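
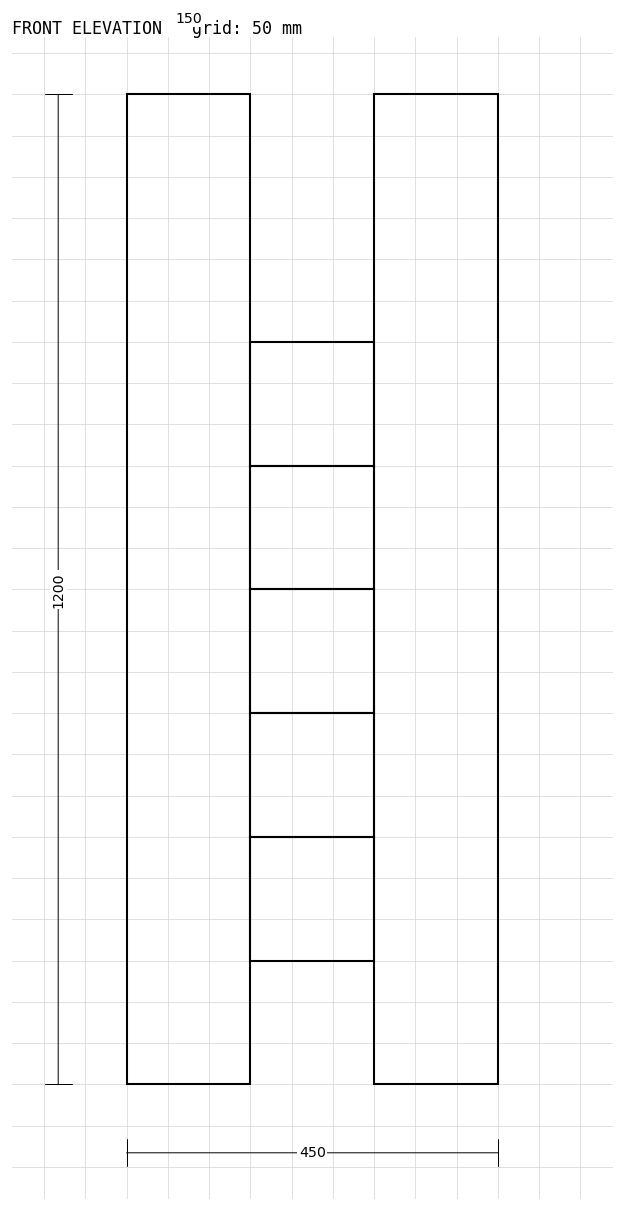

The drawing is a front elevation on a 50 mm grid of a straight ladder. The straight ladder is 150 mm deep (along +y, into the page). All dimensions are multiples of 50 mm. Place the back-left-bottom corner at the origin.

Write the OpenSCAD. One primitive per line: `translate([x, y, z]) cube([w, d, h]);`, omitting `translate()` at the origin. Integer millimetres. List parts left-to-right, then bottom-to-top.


cube([150, 150, 1200]);
translate([150, 0, 150]) cube([150, 150, 150]);
translate([150, 0, 300]) cube([150, 150, 150]);
translate([150, 0, 450]) cube([150, 150, 150]);
translate([150, 0, 600]) cube([150, 150, 150]);
translate([150, 0, 750]) cube([150, 150, 150]);
translate([300, 0, 0]) cube([150, 150, 1200]);


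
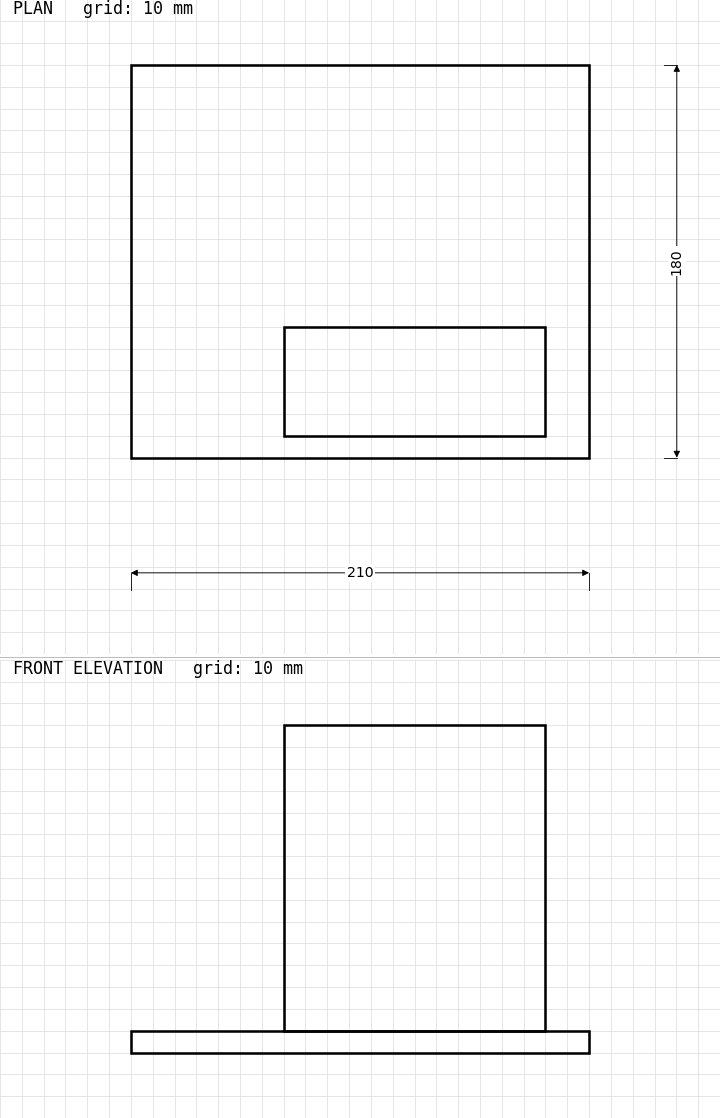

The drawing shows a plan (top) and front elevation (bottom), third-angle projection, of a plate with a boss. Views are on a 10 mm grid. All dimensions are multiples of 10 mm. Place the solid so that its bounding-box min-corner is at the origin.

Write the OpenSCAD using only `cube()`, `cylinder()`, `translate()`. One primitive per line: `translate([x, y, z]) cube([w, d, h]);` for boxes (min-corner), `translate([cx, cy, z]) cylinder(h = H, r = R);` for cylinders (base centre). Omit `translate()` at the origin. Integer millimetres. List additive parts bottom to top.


cube([210, 180, 10]);
translate([70, 10, 10]) cube([120, 50, 140]);


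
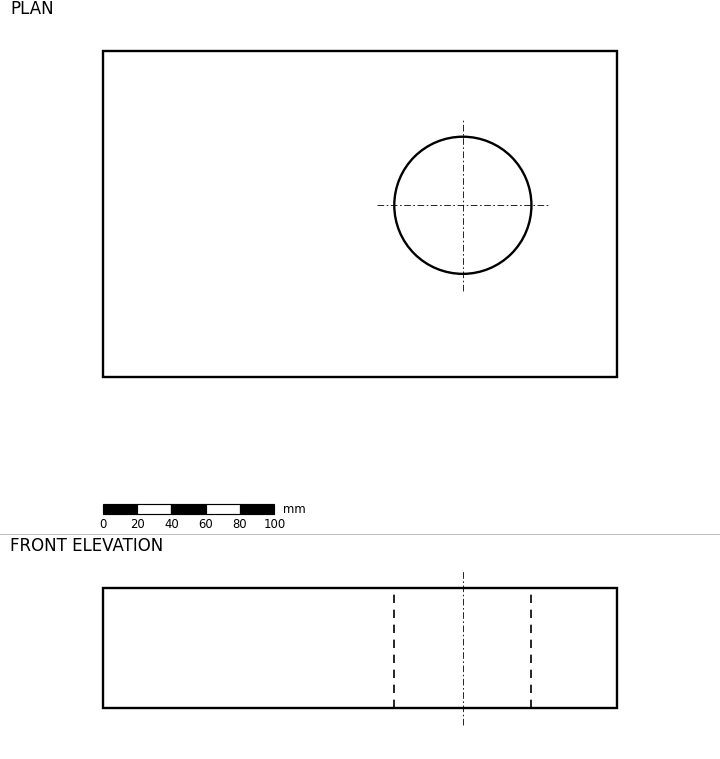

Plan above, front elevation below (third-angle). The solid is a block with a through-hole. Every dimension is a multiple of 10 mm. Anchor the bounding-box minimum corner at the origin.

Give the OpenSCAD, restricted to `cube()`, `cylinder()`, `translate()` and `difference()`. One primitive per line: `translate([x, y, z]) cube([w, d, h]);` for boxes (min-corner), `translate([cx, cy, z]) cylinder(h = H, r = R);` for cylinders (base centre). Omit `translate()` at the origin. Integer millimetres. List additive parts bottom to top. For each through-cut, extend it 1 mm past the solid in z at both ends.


difference() {
  cube([300, 190, 70]);
  translate([210, 100, -1]) cylinder(h = 72, r = 40);
}


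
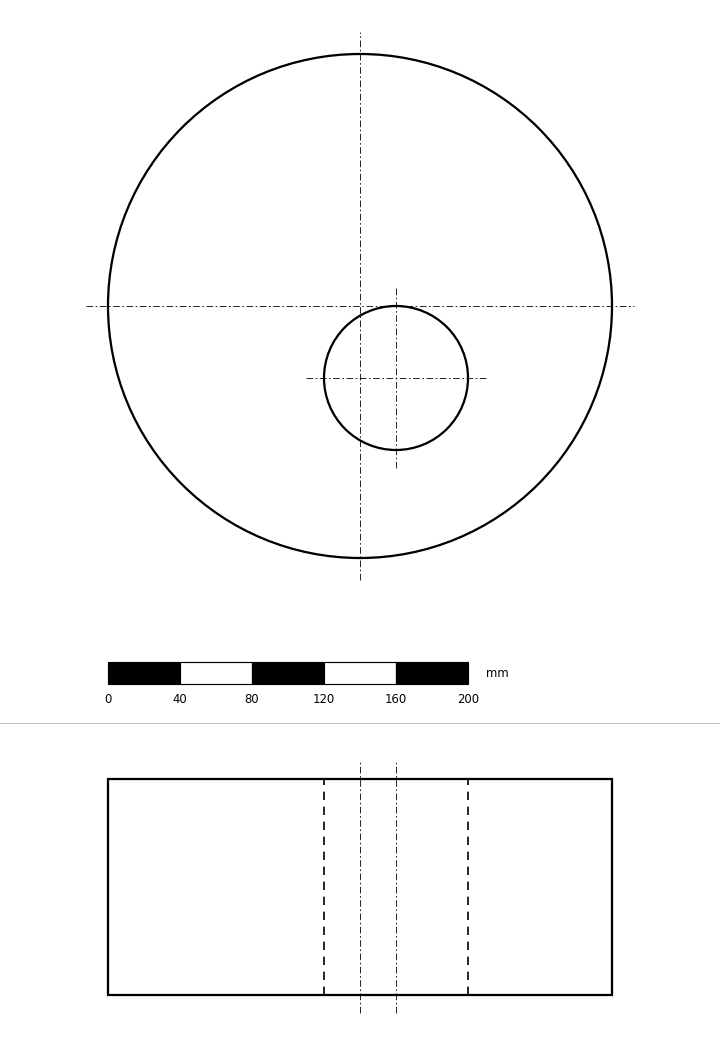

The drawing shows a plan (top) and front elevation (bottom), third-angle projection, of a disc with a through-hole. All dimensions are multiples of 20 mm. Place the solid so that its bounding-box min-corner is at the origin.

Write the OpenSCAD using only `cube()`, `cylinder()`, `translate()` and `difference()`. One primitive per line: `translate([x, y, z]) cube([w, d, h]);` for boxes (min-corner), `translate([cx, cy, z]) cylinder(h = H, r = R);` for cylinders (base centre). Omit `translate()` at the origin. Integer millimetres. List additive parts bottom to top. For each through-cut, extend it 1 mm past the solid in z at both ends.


difference() {
  translate([140, 140, 0]) cylinder(h = 120, r = 140);
  translate([160, 100, -1]) cylinder(h = 122, r = 40);
}


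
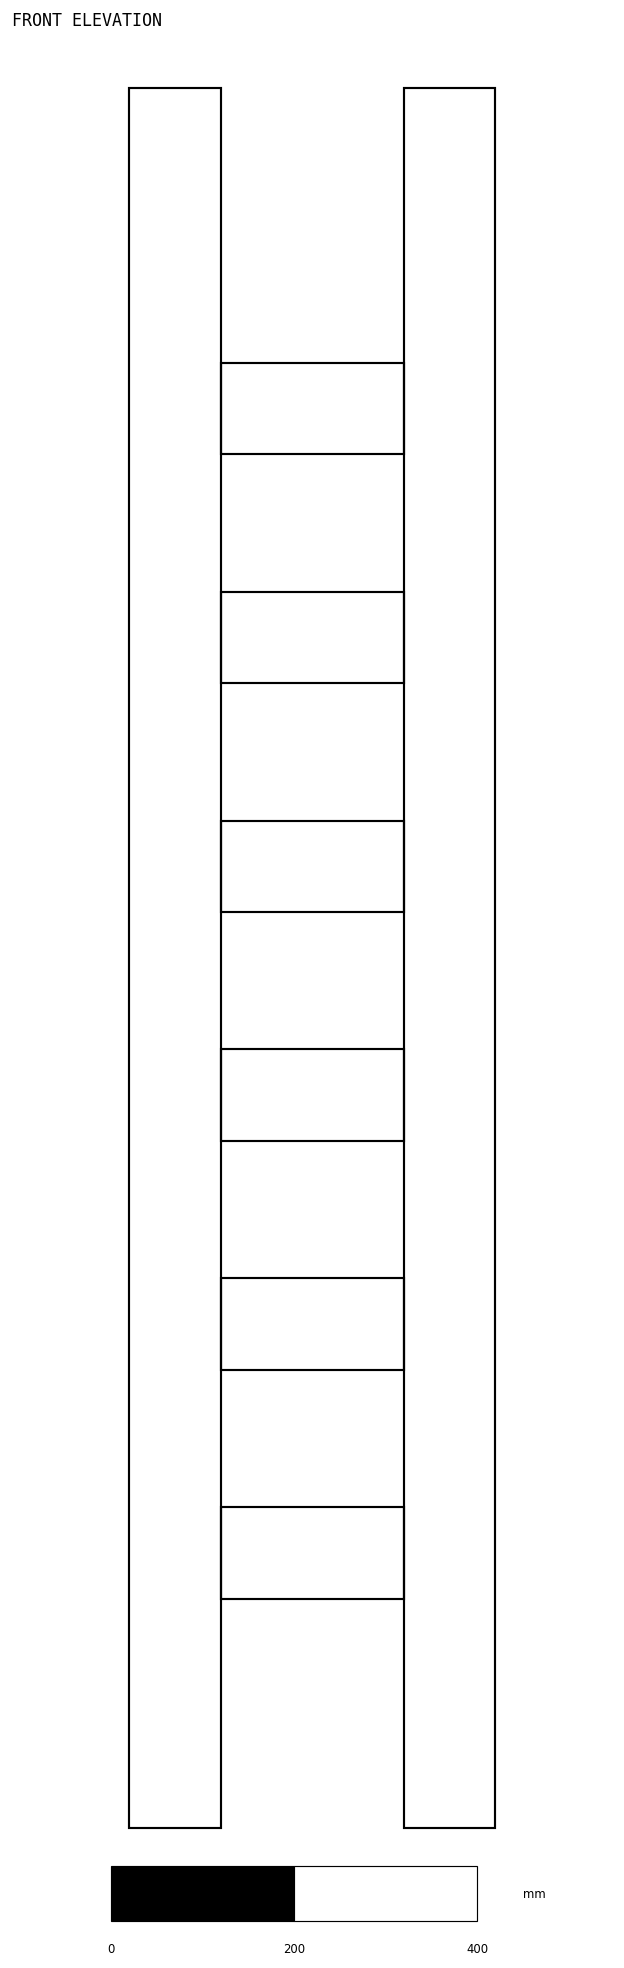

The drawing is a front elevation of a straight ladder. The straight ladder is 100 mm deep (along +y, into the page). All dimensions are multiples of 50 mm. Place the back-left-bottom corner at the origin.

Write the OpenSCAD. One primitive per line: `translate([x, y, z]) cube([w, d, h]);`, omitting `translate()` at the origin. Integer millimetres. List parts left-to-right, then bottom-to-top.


cube([100, 100, 1900]);
translate([100, 0, 250]) cube([200, 100, 100]);
translate([100, 0, 500]) cube([200, 100, 100]);
translate([100, 0, 750]) cube([200, 100, 100]);
translate([100, 0, 1000]) cube([200, 100, 100]);
translate([100, 0, 1250]) cube([200, 100, 100]);
translate([100, 0, 1500]) cube([200, 100, 100]);
translate([300, 0, 0]) cube([100, 100, 1900]);


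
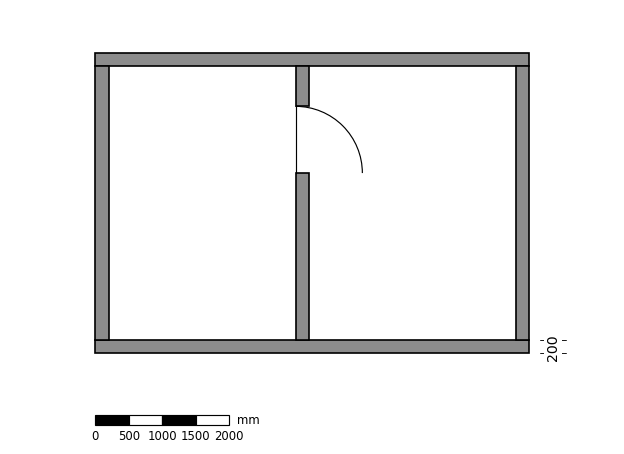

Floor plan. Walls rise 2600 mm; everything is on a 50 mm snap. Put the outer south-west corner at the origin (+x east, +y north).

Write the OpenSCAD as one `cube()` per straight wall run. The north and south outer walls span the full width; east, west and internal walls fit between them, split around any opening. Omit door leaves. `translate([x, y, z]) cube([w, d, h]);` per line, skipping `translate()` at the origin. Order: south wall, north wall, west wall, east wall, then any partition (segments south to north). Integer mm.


cube([6500, 200, 2600]);
translate([0, 4300, 0]) cube([6500, 200, 2600]);
translate([0, 200, 0]) cube([200, 4100, 2600]);
translate([6300, 200, 0]) cube([200, 4100, 2600]);
translate([3000, 200, 0]) cube([200, 2500, 2600]);
translate([3000, 3700, 0]) cube([200, 600, 2600]);


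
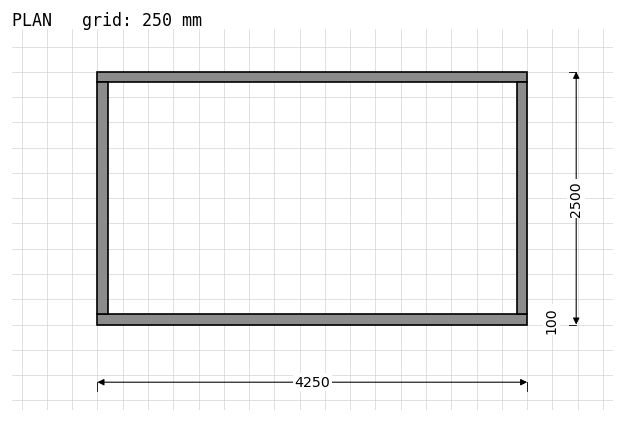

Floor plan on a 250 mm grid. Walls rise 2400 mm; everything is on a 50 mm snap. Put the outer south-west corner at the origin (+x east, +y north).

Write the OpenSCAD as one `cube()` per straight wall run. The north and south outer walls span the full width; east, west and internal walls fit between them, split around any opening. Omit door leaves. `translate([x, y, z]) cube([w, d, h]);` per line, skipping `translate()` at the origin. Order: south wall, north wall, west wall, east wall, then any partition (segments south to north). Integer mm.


cube([4250, 100, 2400]);
translate([0, 2400, 0]) cube([4250, 100, 2400]);
translate([0, 100, 0]) cube([100, 2300, 2400]);
translate([4150, 100, 0]) cube([100, 2300, 2400]);


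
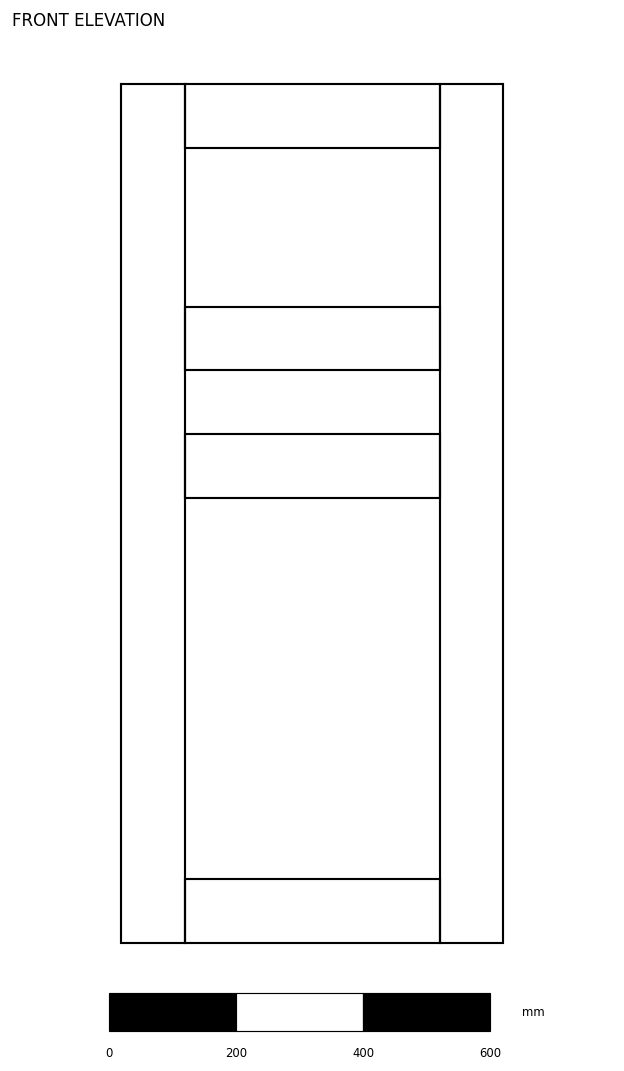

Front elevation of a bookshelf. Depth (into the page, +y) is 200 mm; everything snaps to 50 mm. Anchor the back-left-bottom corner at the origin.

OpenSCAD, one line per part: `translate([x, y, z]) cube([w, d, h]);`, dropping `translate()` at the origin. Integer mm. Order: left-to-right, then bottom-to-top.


cube([100, 200, 1350]);
translate([100, 0, 0]) cube([400, 200, 100]);
translate([100, 0, 700]) cube([400, 200, 100]);
translate([100, 0, 900]) cube([400, 200, 100]);
translate([100, 0, 1250]) cube([400, 200, 100]);
translate([500, 0, 0]) cube([100, 200, 1350]);


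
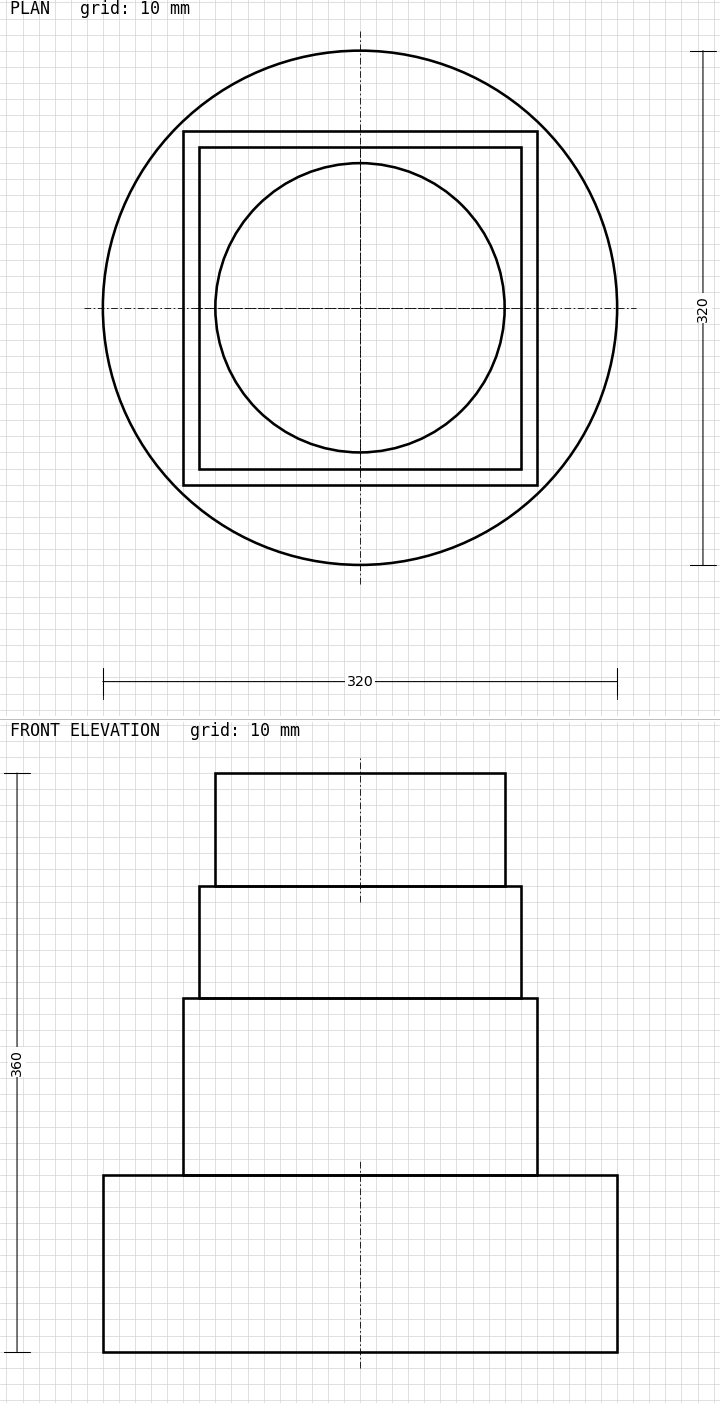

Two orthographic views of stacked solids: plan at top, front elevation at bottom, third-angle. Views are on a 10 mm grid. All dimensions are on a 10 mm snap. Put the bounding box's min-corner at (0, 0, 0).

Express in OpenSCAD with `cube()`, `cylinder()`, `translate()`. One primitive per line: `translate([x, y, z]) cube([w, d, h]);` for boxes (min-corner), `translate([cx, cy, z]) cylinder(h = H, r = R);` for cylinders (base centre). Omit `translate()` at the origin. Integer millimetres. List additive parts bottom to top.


translate([160, 160, 0]) cylinder(h = 110, r = 160);
translate([50, 50, 110]) cube([220, 220, 110]);
translate([60, 60, 220]) cube([200, 200, 70]);
translate([160, 160, 290]) cylinder(h = 70, r = 90);


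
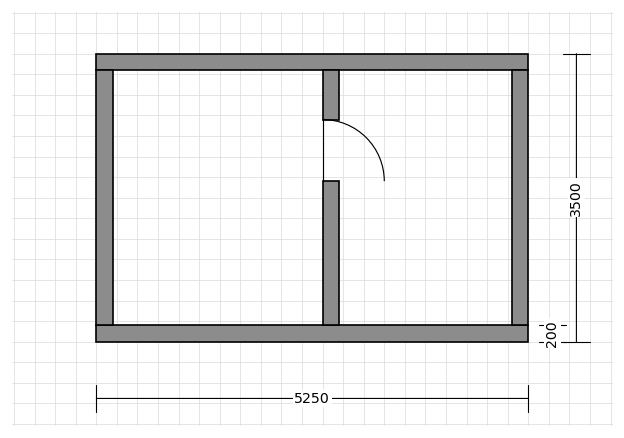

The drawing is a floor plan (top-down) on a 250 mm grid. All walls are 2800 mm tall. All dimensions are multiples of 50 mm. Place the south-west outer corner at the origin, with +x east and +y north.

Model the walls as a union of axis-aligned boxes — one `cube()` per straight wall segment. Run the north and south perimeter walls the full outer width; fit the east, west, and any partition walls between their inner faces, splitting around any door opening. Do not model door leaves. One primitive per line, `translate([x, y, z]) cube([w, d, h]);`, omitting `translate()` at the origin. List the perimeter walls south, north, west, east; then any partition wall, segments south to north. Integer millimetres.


cube([5250, 200, 2800]);
translate([0, 3300, 0]) cube([5250, 200, 2800]);
translate([0, 200, 0]) cube([200, 3100, 2800]);
translate([5050, 200, 0]) cube([200, 3100, 2800]);
translate([2750, 200, 0]) cube([200, 1750, 2800]);
translate([2750, 2700, 0]) cube([200, 600, 2800]);


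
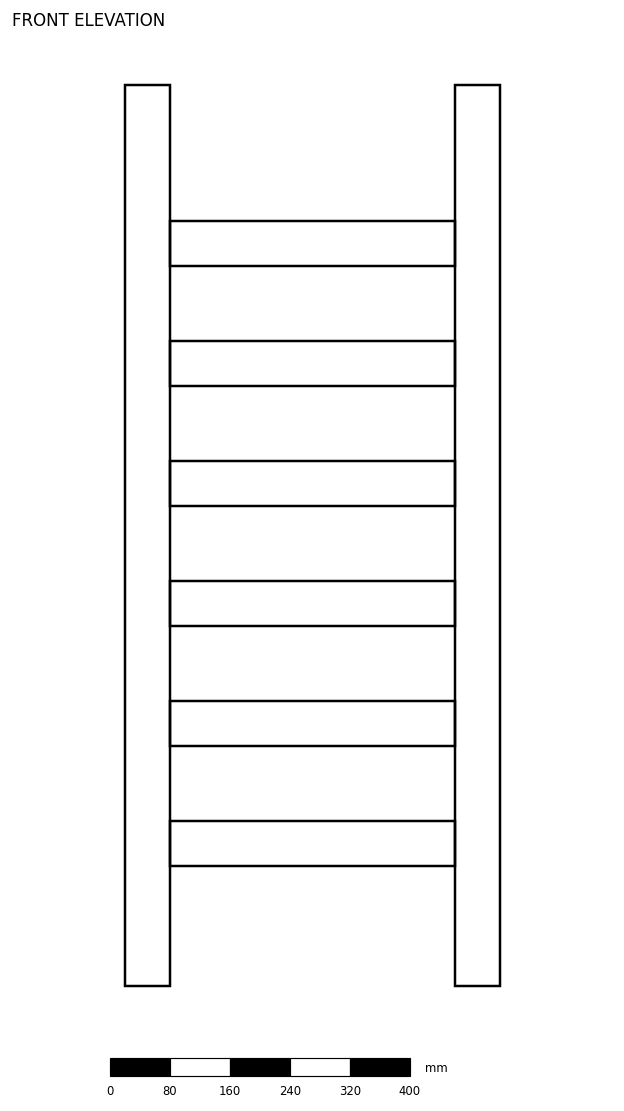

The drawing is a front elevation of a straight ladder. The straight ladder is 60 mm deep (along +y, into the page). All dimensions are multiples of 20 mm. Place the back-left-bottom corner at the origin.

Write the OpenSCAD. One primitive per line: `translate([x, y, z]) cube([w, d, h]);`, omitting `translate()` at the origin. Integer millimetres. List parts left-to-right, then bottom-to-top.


cube([60, 60, 1200]);
translate([60, 0, 160]) cube([380, 60, 60]);
translate([60, 0, 320]) cube([380, 60, 60]);
translate([60, 0, 480]) cube([380, 60, 60]);
translate([60, 0, 640]) cube([380, 60, 60]);
translate([60, 0, 800]) cube([380, 60, 60]);
translate([60, 0, 960]) cube([380, 60, 60]);
translate([440, 0, 0]) cube([60, 60, 1200]);


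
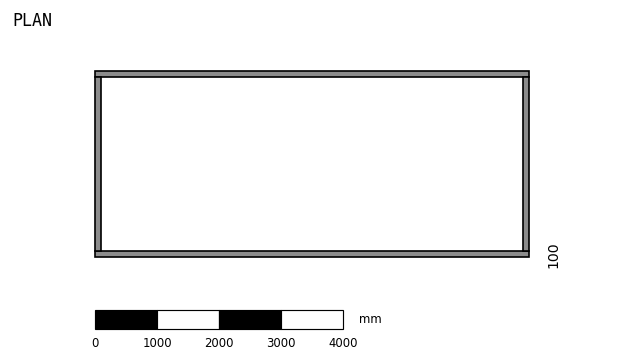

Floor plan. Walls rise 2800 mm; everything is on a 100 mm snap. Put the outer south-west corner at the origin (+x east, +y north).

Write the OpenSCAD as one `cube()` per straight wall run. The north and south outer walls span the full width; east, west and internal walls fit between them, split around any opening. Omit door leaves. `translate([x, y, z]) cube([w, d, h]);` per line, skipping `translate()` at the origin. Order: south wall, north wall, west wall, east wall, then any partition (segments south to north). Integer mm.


cube([7000, 100, 2800]);
translate([0, 2900, 0]) cube([7000, 100, 2800]);
translate([0, 100, 0]) cube([100, 2800, 2800]);
translate([6900, 100, 0]) cube([100, 2800, 2800]);


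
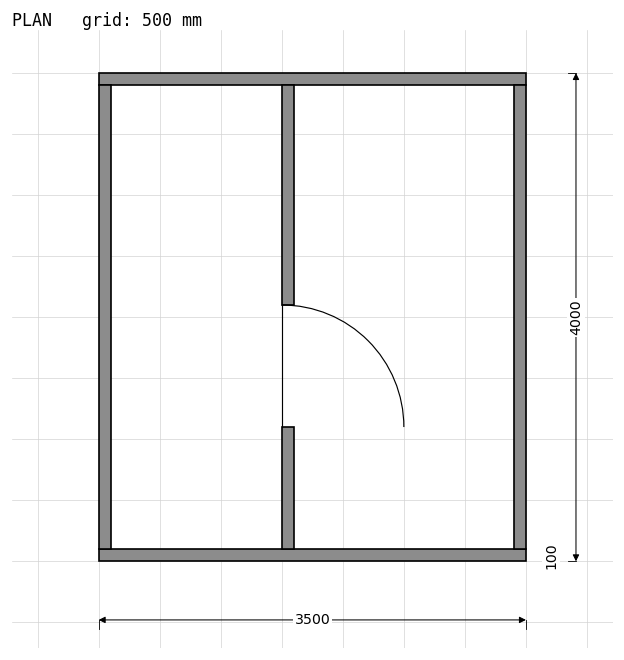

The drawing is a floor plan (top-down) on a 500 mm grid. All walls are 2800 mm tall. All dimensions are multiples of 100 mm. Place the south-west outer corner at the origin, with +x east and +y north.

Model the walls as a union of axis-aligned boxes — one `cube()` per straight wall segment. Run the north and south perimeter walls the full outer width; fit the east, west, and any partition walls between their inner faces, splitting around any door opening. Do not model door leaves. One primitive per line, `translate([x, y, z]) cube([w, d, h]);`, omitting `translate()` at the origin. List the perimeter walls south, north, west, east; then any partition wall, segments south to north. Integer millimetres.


cube([3500, 100, 2800]);
translate([0, 3900, 0]) cube([3500, 100, 2800]);
translate([0, 100, 0]) cube([100, 3800, 2800]);
translate([3400, 100, 0]) cube([100, 3800, 2800]);
translate([1500, 100, 0]) cube([100, 1000, 2800]);
translate([1500, 2100, 0]) cube([100, 1800, 2800]);


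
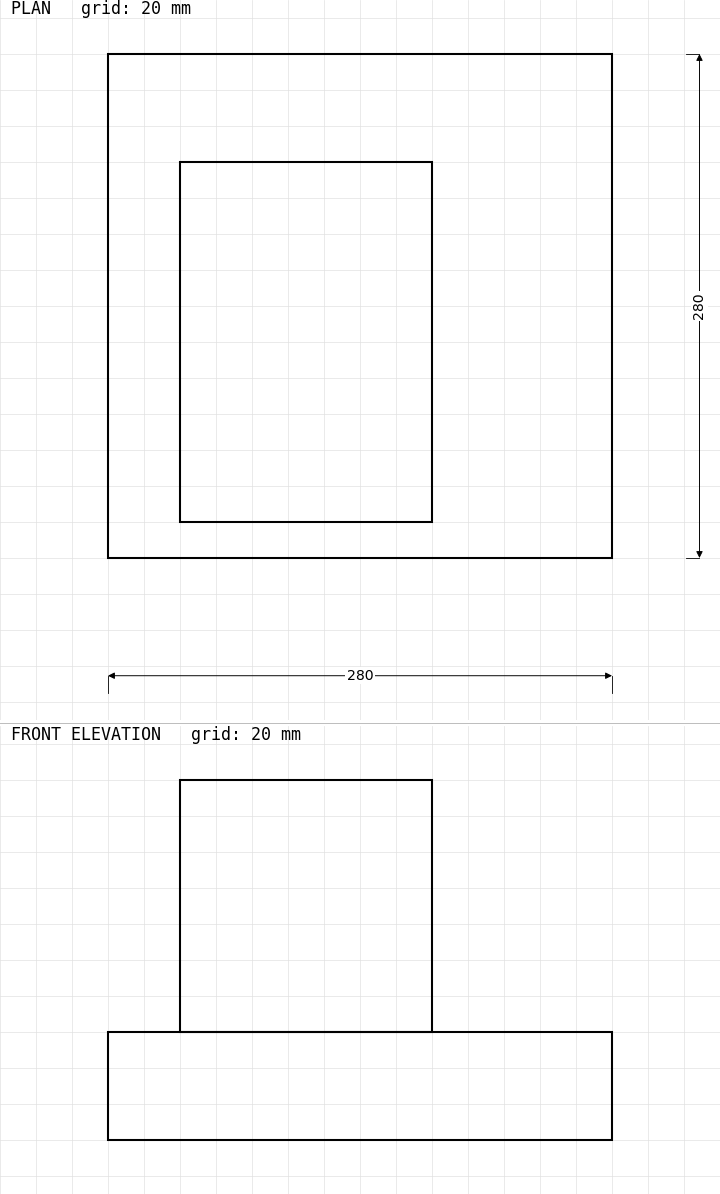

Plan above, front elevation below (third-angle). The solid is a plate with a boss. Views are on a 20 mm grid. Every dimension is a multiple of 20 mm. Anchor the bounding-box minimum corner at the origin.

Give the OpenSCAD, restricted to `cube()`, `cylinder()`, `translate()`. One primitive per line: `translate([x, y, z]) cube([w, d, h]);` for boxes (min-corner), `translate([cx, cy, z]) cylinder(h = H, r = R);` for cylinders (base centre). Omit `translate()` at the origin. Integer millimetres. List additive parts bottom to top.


cube([280, 280, 60]);
translate([40, 20, 60]) cube([140, 200, 140]);


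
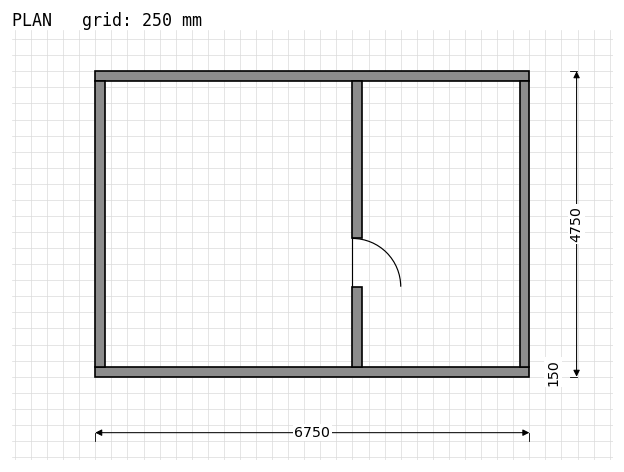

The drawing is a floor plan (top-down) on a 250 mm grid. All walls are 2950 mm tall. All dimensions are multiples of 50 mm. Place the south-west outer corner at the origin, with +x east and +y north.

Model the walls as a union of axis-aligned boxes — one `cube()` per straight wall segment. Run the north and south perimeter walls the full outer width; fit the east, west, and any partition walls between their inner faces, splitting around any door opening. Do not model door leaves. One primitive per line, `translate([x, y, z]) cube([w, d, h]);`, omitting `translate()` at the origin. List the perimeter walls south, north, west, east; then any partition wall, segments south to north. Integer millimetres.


cube([6750, 150, 2950]);
translate([0, 4600, 0]) cube([6750, 150, 2950]);
translate([0, 150, 0]) cube([150, 4450, 2950]);
translate([6600, 150, 0]) cube([150, 4450, 2950]);
translate([4000, 150, 0]) cube([150, 1250, 2950]);
translate([4000, 2150, 0]) cube([150, 2450, 2950]);


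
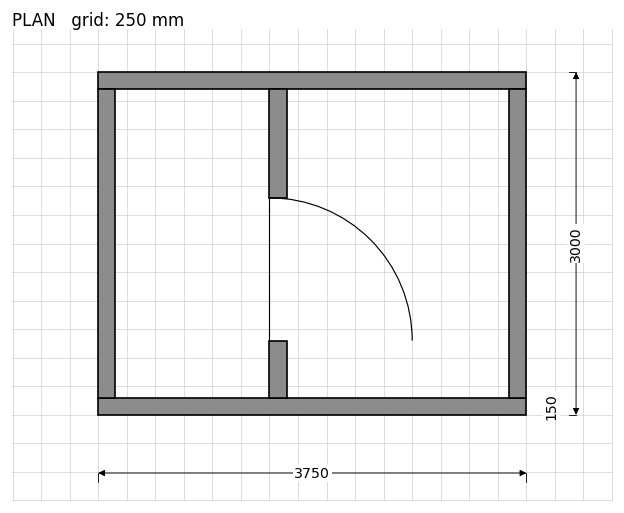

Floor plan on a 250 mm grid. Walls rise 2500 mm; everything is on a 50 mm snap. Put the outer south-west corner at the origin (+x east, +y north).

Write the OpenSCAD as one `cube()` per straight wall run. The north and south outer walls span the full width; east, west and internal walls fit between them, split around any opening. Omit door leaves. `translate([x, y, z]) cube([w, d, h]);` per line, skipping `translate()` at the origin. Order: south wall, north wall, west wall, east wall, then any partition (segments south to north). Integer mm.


cube([3750, 150, 2500]);
translate([0, 2850, 0]) cube([3750, 150, 2500]);
translate([0, 150, 0]) cube([150, 2700, 2500]);
translate([3600, 150, 0]) cube([150, 2700, 2500]);
translate([1500, 150, 0]) cube([150, 500, 2500]);
translate([1500, 1900, 0]) cube([150, 950, 2500]);


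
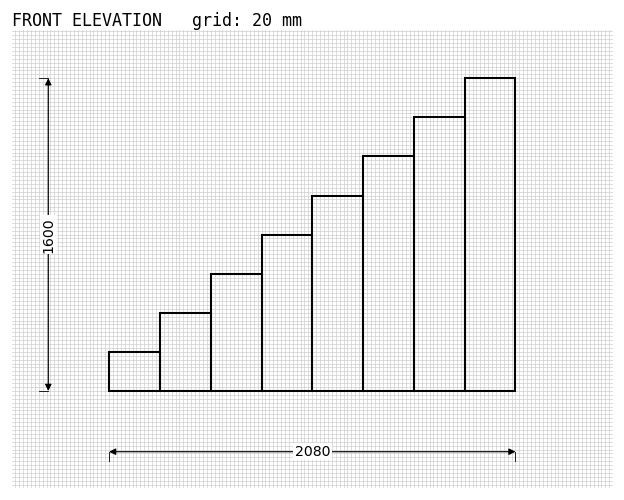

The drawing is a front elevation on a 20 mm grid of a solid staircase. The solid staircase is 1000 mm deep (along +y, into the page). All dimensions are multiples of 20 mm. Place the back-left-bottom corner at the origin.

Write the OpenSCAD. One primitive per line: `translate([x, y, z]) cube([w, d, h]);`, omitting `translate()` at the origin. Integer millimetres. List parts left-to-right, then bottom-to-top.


cube([260, 1000, 200]);
translate([260, 0, 0]) cube([260, 1000, 400]);
translate([520, 0, 0]) cube([260, 1000, 600]);
translate([780, 0, 0]) cube([260, 1000, 800]);
translate([1040, 0, 0]) cube([260, 1000, 1000]);
translate([1300, 0, 0]) cube([260, 1000, 1200]);
translate([1560, 0, 0]) cube([260, 1000, 1400]);
translate([1820, 0, 0]) cube([260, 1000, 1600]);


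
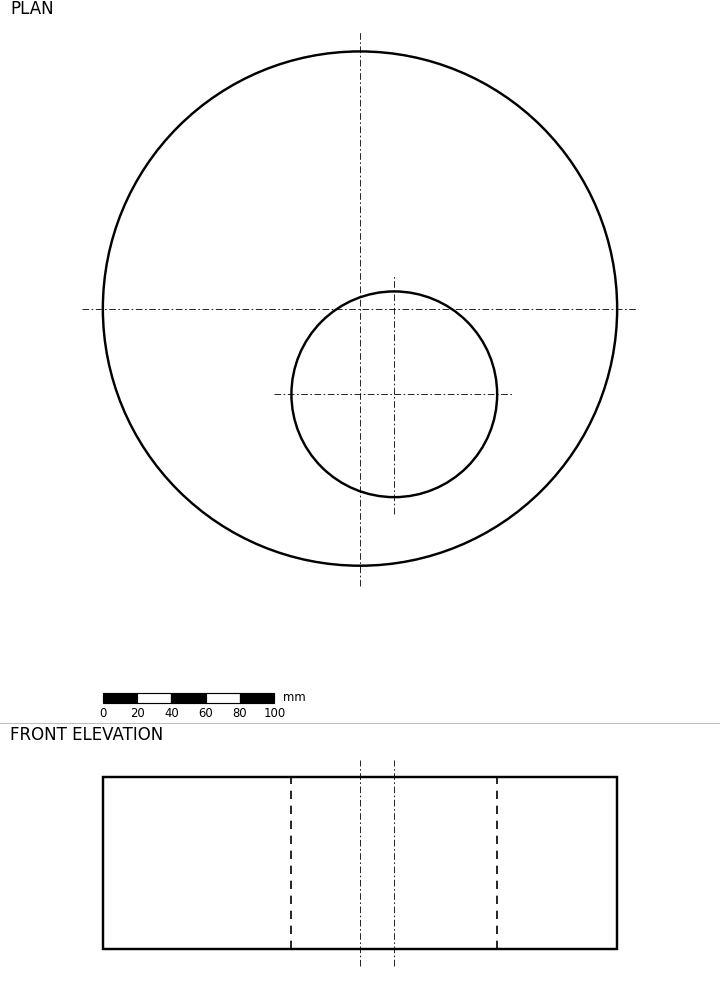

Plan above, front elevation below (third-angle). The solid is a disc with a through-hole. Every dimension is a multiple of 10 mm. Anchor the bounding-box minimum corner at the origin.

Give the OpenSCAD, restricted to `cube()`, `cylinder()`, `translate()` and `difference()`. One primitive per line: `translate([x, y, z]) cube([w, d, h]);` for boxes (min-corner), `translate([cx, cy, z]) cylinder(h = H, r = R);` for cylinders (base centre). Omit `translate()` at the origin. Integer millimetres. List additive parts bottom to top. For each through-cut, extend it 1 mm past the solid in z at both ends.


difference() {
  translate([150, 150, 0]) cylinder(h = 100, r = 150);
  translate([170, 100, -1]) cylinder(h = 102, r = 60);
}


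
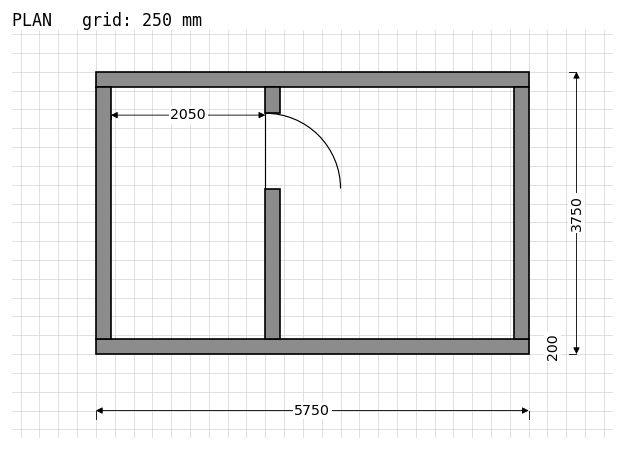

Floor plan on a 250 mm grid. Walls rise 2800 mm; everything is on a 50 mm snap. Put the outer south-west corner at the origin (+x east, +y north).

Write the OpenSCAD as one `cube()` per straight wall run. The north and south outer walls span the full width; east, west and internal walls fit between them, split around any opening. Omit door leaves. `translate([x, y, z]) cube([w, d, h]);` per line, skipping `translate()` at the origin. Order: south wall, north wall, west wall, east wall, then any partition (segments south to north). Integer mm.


cube([5750, 200, 2800]);
translate([0, 3550, 0]) cube([5750, 200, 2800]);
translate([0, 200, 0]) cube([200, 3350, 2800]);
translate([5550, 200, 0]) cube([200, 3350, 2800]);
translate([2250, 200, 0]) cube([200, 2000, 2800]);
translate([2250, 3200, 0]) cube([200, 350, 2800]);


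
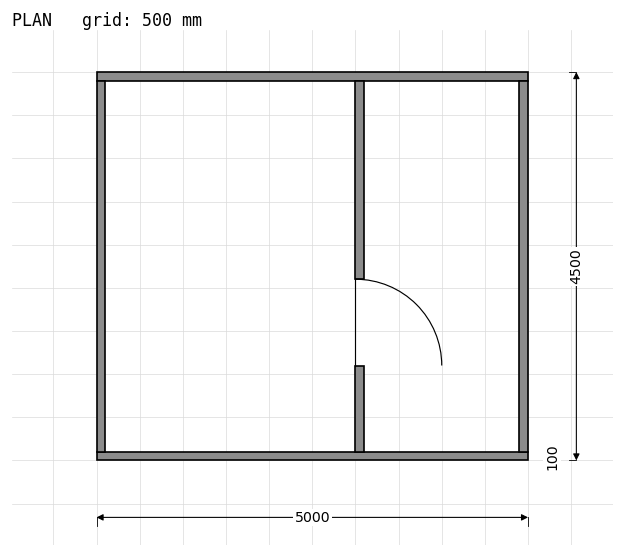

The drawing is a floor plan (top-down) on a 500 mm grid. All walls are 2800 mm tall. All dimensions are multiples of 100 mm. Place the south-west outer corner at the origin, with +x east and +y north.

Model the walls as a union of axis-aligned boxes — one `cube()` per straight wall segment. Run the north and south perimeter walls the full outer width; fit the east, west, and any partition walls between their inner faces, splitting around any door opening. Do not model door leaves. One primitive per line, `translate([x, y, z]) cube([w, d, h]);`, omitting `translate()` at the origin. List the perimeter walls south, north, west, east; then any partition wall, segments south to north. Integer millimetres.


cube([5000, 100, 2800]);
translate([0, 4400, 0]) cube([5000, 100, 2800]);
translate([0, 100, 0]) cube([100, 4300, 2800]);
translate([4900, 100, 0]) cube([100, 4300, 2800]);
translate([3000, 100, 0]) cube([100, 1000, 2800]);
translate([3000, 2100, 0]) cube([100, 2300, 2800]);


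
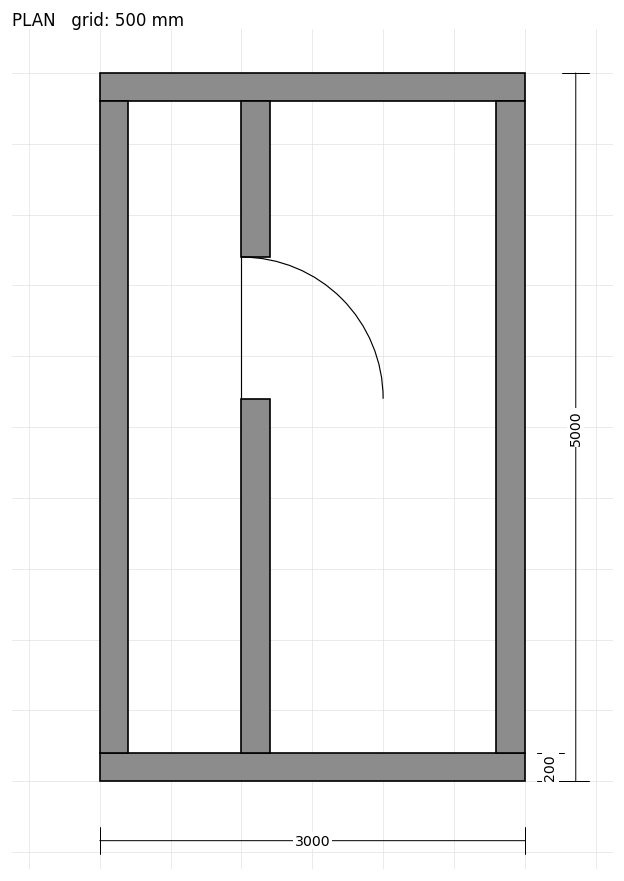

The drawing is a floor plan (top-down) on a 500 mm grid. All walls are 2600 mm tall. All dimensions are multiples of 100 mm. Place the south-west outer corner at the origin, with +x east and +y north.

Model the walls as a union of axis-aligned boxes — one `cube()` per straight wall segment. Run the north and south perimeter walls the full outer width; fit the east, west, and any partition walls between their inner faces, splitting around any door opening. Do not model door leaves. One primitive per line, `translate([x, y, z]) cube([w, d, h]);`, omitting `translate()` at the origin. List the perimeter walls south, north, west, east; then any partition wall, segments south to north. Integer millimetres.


cube([3000, 200, 2600]);
translate([0, 4800, 0]) cube([3000, 200, 2600]);
translate([0, 200, 0]) cube([200, 4600, 2600]);
translate([2800, 200, 0]) cube([200, 4600, 2600]);
translate([1000, 200, 0]) cube([200, 2500, 2600]);
translate([1000, 3700, 0]) cube([200, 1100, 2600]);


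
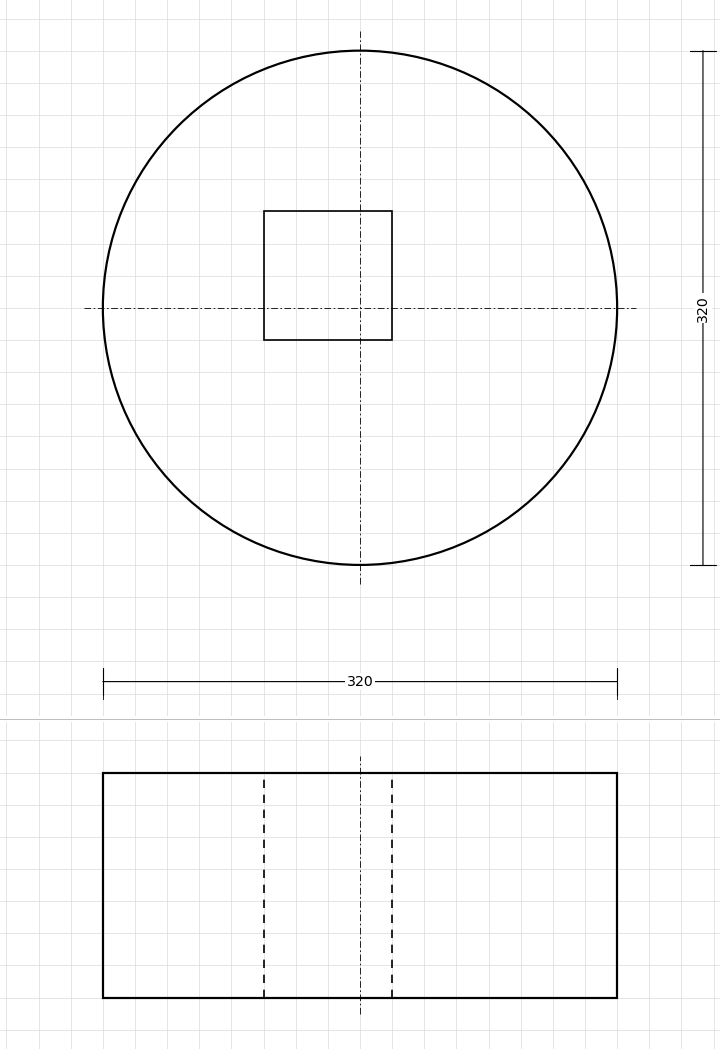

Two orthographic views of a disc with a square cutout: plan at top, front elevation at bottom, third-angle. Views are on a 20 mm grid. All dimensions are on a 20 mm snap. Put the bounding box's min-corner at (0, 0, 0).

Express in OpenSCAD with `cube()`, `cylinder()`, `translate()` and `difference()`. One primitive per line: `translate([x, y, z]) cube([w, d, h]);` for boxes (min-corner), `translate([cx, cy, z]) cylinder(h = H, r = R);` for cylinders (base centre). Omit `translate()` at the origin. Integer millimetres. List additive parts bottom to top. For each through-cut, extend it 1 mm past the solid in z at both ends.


difference() {
  translate([160, 160, 0]) cylinder(h = 140, r = 160);
  translate([100, 140, -1]) cube([80, 80, 142]);
}


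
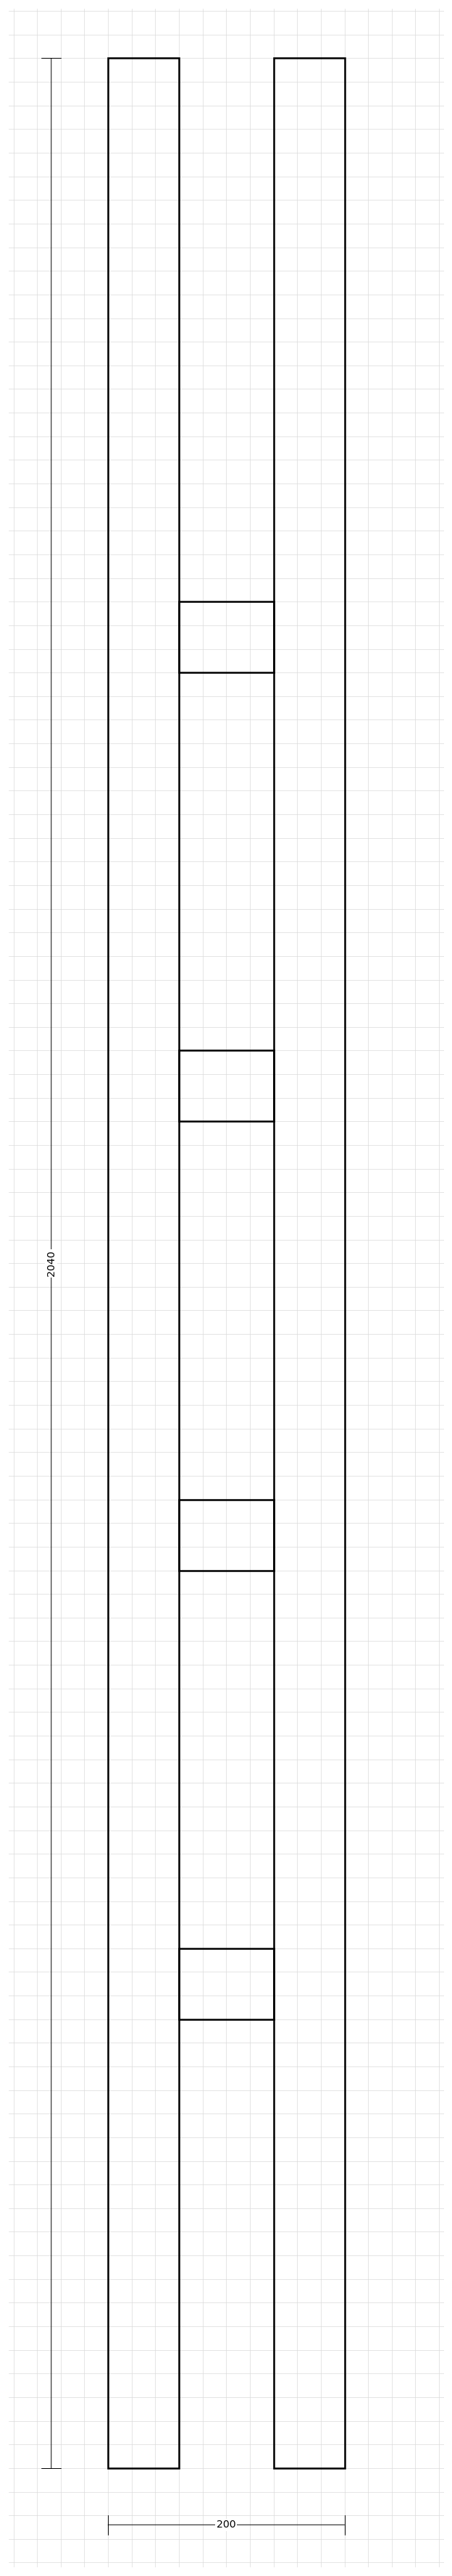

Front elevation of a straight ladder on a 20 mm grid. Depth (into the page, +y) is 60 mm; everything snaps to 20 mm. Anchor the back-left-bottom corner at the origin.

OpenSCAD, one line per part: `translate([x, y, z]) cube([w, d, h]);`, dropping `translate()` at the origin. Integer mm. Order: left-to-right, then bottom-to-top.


cube([60, 60, 2040]);
translate([60, 0, 380]) cube([80, 60, 60]);
translate([60, 0, 760]) cube([80, 60, 60]);
translate([60, 0, 1140]) cube([80, 60, 60]);
translate([60, 0, 1520]) cube([80, 60, 60]);
translate([140, 0, 0]) cube([60, 60, 2040]);


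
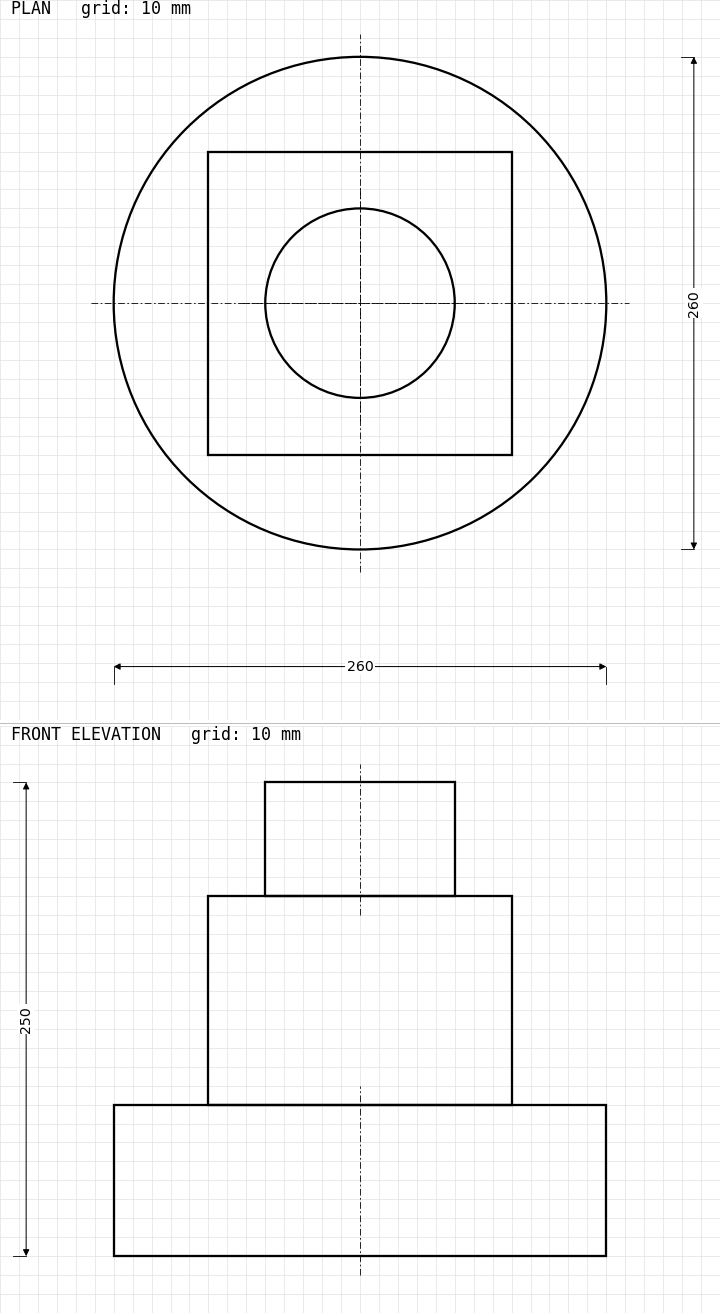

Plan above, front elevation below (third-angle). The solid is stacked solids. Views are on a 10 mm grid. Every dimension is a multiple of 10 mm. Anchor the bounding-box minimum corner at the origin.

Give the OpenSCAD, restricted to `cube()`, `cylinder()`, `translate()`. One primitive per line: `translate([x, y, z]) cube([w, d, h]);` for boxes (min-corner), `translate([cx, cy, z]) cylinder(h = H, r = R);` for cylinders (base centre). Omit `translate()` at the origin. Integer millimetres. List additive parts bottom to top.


translate([130, 130, 0]) cylinder(h = 80, r = 130);
translate([50, 50, 80]) cube([160, 160, 110]);
translate([130, 130, 190]) cylinder(h = 60, r = 50);


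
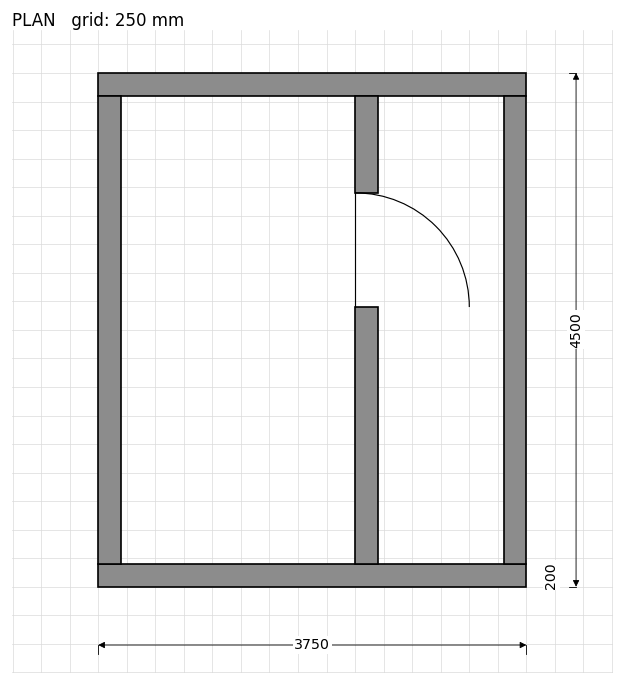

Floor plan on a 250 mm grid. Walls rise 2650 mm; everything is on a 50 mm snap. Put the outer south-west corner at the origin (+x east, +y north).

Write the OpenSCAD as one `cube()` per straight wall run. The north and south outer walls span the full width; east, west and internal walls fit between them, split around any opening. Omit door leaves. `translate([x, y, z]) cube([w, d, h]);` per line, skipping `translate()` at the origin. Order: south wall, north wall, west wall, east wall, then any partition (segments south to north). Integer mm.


cube([3750, 200, 2650]);
translate([0, 4300, 0]) cube([3750, 200, 2650]);
translate([0, 200, 0]) cube([200, 4100, 2650]);
translate([3550, 200, 0]) cube([200, 4100, 2650]);
translate([2250, 200, 0]) cube([200, 2250, 2650]);
translate([2250, 3450, 0]) cube([200, 850, 2650]);


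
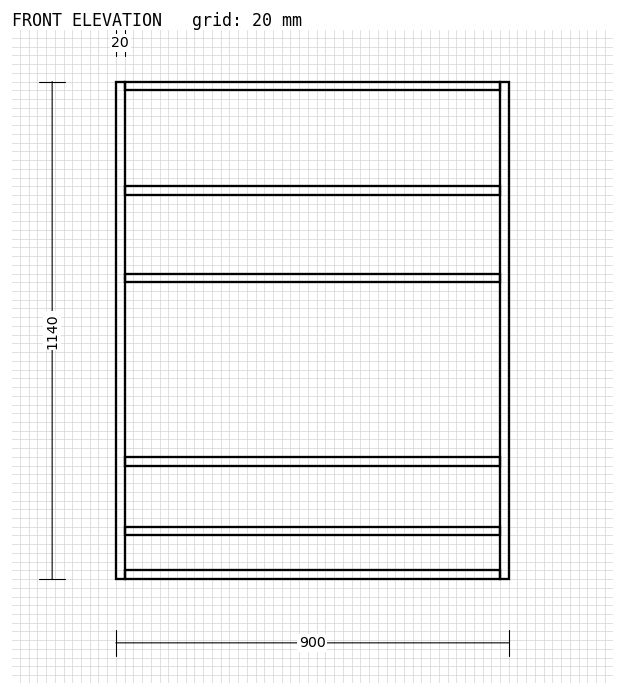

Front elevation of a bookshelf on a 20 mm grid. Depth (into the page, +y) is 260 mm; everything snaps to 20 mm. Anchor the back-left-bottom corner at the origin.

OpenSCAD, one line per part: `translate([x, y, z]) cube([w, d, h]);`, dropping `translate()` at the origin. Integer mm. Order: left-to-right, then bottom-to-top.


cube([20, 260, 1140]);
translate([20, 0, 0]) cube([860, 260, 20]);
translate([20, 0, 100]) cube([860, 260, 20]);
translate([20, 0, 260]) cube([860, 260, 20]);
translate([20, 0, 680]) cube([860, 260, 20]);
translate([20, 0, 880]) cube([860, 260, 20]);
translate([20, 0, 1120]) cube([860, 260, 20]);
translate([880, 0, 0]) cube([20, 260, 1140]);


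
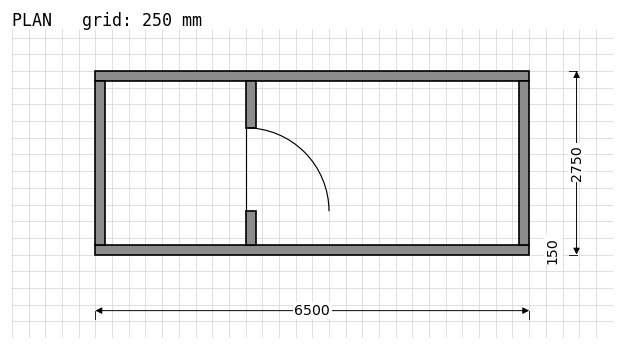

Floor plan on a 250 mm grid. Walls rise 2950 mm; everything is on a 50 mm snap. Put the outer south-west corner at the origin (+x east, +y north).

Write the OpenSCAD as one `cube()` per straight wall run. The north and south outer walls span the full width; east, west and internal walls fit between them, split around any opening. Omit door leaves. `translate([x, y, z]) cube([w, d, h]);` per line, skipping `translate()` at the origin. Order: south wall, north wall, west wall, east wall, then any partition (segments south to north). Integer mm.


cube([6500, 150, 2950]);
translate([0, 2600, 0]) cube([6500, 150, 2950]);
translate([0, 150, 0]) cube([150, 2450, 2950]);
translate([6350, 150, 0]) cube([150, 2450, 2950]);
translate([2250, 150, 0]) cube([150, 500, 2950]);
translate([2250, 1900, 0]) cube([150, 700, 2950]);


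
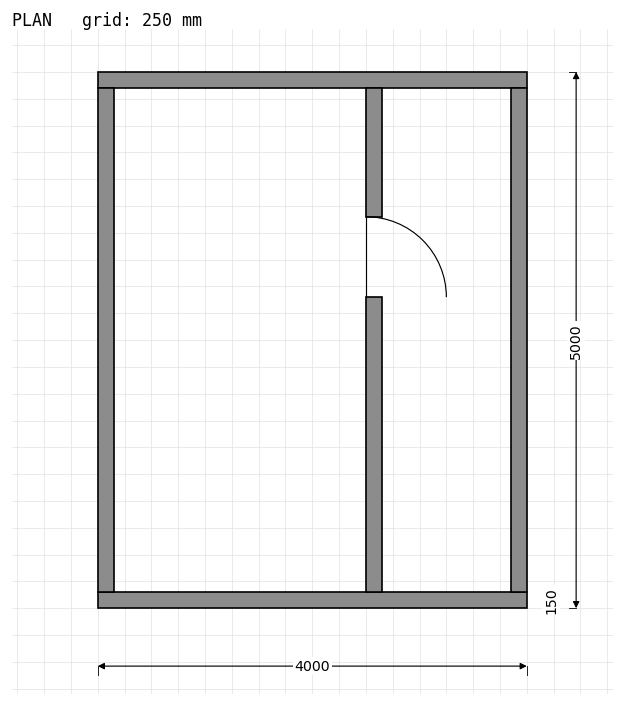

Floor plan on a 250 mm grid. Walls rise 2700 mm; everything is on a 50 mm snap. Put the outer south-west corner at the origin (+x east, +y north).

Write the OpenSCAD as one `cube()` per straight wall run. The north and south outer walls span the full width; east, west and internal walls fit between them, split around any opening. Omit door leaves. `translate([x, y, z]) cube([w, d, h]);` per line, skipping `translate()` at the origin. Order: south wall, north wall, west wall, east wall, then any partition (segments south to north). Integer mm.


cube([4000, 150, 2700]);
translate([0, 4850, 0]) cube([4000, 150, 2700]);
translate([0, 150, 0]) cube([150, 4700, 2700]);
translate([3850, 150, 0]) cube([150, 4700, 2700]);
translate([2500, 150, 0]) cube([150, 2750, 2700]);
translate([2500, 3650, 0]) cube([150, 1200, 2700]);


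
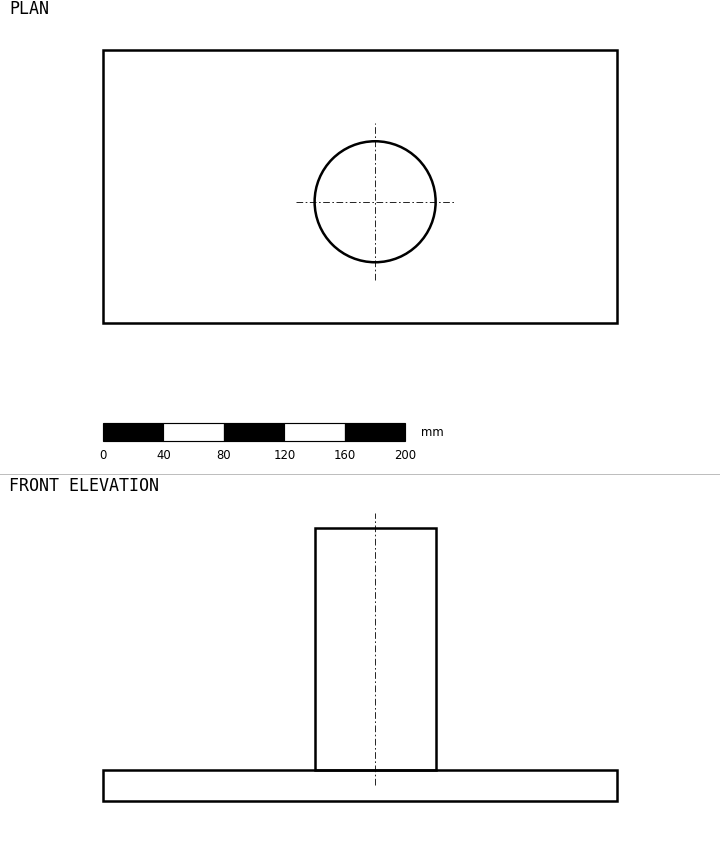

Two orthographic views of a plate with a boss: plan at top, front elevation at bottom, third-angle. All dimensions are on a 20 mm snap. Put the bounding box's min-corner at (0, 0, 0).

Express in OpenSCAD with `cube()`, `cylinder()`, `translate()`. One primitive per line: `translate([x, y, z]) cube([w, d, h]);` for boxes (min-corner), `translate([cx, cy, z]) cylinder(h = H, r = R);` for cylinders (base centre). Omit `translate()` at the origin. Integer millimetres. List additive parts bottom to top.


cube([340, 180, 20]);
translate([180, 80, 20]) cylinder(h = 160, r = 40);


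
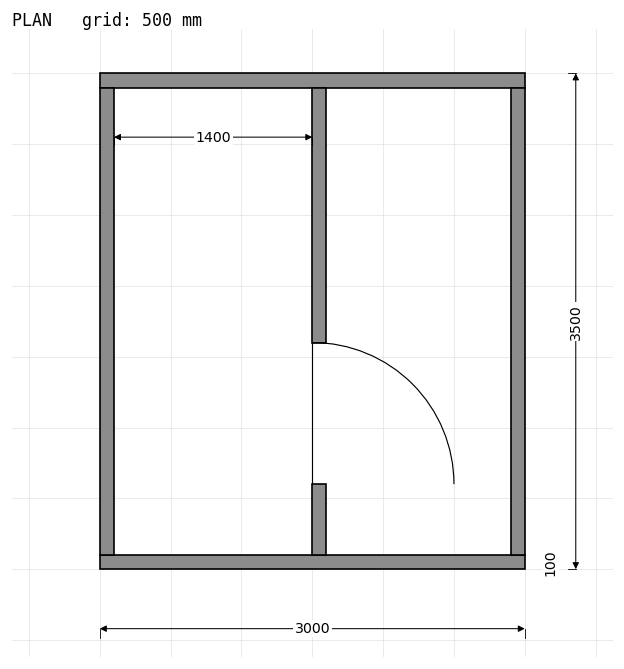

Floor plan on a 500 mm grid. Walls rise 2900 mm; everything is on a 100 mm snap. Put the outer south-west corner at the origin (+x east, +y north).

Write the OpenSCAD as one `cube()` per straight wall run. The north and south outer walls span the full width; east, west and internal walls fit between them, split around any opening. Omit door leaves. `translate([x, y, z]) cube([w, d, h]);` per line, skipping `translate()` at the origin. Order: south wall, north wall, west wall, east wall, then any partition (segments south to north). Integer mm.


cube([3000, 100, 2900]);
translate([0, 3400, 0]) cube([3000, 100, 2900]);
translate([0, 100, 0]) cube([100, 3300, 2900]);
translate([2900, 100, 0]) cube([100, 3300, 2900]);
translate([1500, 100, 0]) cube([100, 500, 2900]);
translate([1500, 1600, 0]) cube([100, 1800, 2900]);


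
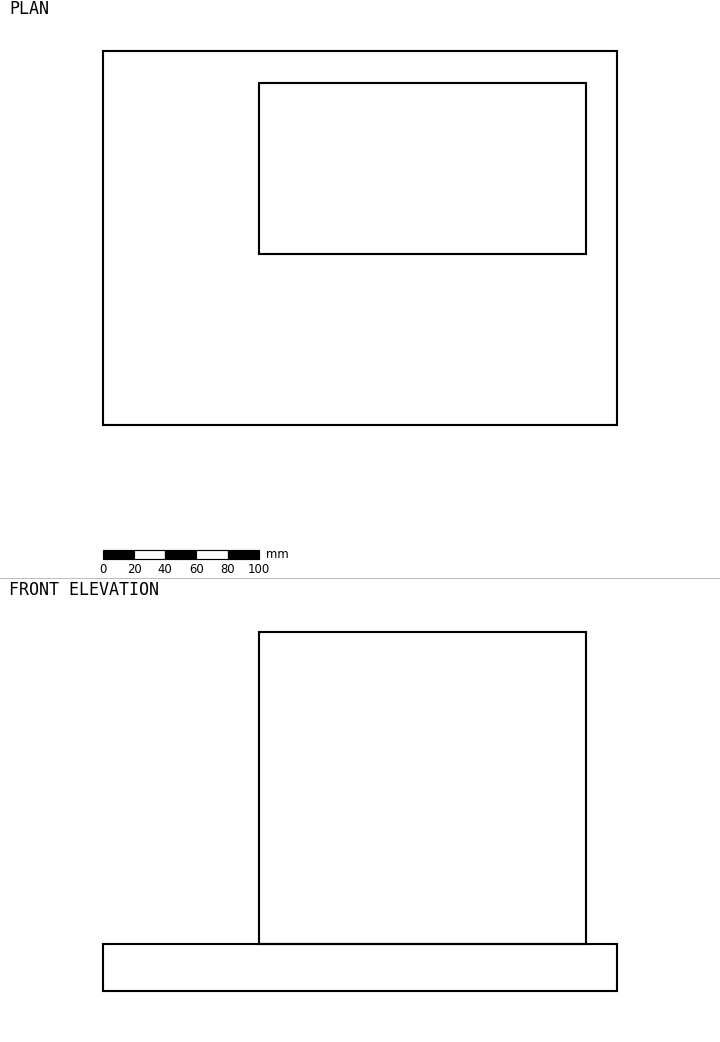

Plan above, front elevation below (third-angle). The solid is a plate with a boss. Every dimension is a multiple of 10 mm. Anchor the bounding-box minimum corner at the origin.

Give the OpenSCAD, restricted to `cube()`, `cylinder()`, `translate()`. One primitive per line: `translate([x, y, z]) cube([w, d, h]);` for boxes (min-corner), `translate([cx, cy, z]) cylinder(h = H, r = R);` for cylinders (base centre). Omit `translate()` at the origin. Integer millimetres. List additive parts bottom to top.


cube([330, 240, 30]);
translate([100, 110, 30]) cube([210, 110, 200]);


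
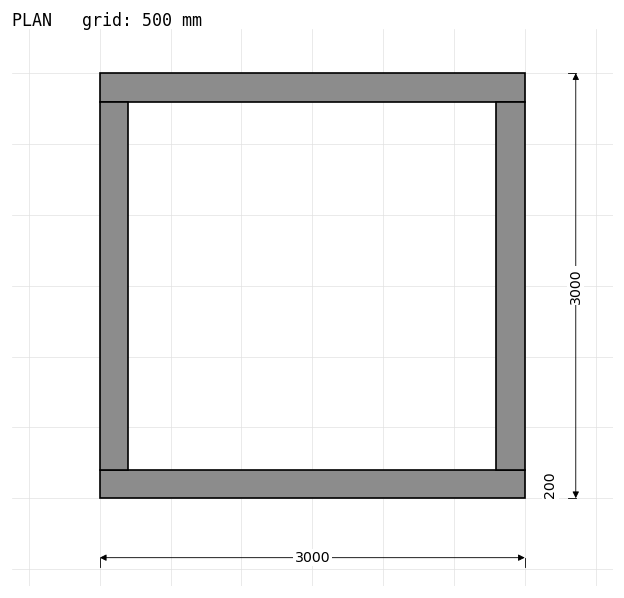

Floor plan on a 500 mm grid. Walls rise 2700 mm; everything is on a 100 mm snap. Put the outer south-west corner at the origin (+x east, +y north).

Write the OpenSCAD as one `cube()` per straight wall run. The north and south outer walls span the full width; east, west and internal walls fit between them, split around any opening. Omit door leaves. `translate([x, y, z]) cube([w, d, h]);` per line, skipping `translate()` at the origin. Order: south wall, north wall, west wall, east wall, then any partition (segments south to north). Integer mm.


cube([3000, 200, 2700]);
translate([0, 2800, 0]) cube([3000, 200, 2700]);
translate([0, 200, 0]) cube([200, 2600, 2700]);
translate([2800, 200, 0]) cube([200, 2600, 2700]);


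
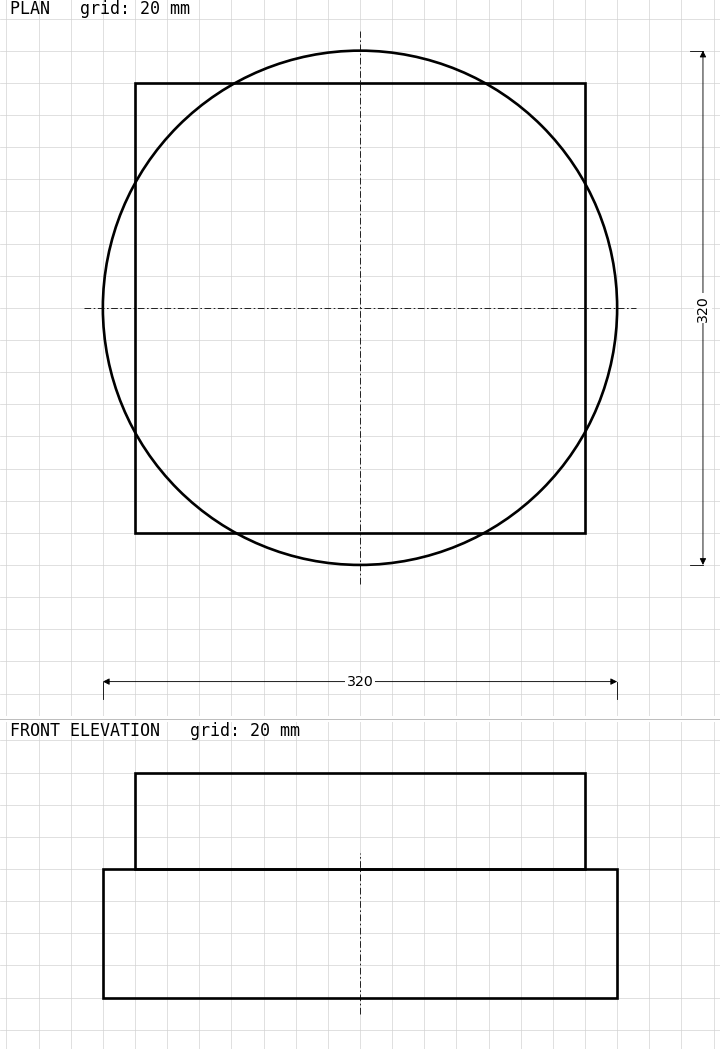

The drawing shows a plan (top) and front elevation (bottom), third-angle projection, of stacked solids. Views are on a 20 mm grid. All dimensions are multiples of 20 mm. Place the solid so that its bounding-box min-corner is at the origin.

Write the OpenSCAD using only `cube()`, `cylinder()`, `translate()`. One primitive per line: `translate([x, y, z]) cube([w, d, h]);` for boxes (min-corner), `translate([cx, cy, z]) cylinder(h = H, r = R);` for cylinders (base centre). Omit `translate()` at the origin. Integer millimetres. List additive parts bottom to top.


translate([160, 160, 0]) cylinder(h = 80, r = 160);
translate([20, 20, 80]) cube([280, 280, 60]);


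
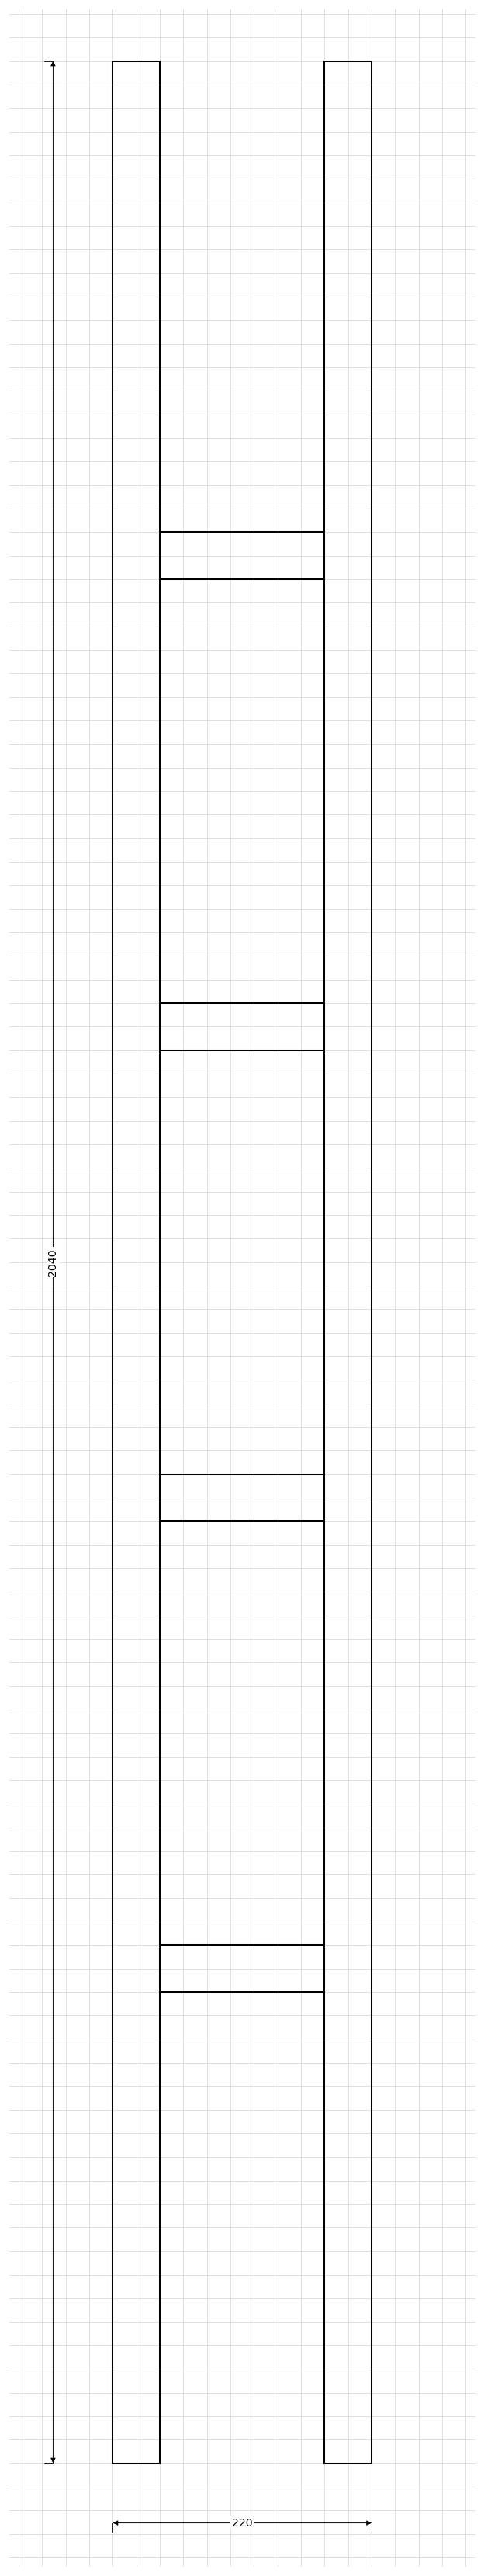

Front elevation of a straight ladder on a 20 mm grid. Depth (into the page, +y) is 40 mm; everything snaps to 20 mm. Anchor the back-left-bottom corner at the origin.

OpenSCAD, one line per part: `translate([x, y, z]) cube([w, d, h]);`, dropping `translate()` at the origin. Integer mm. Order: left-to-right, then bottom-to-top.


cube([40, 40, 2040]);
translate([40, 0, 400]) cube([140, 40, 40]);
translate([40, 0, 800]) cube([140, 40, 40]);
translate([40, 0, 1200]) cube([140, 40, 40]);
translate([40, 0, 1600]) cube([140, 40, 40]);
translate([180, 0, 0]) cube([40, 40, 2040]);


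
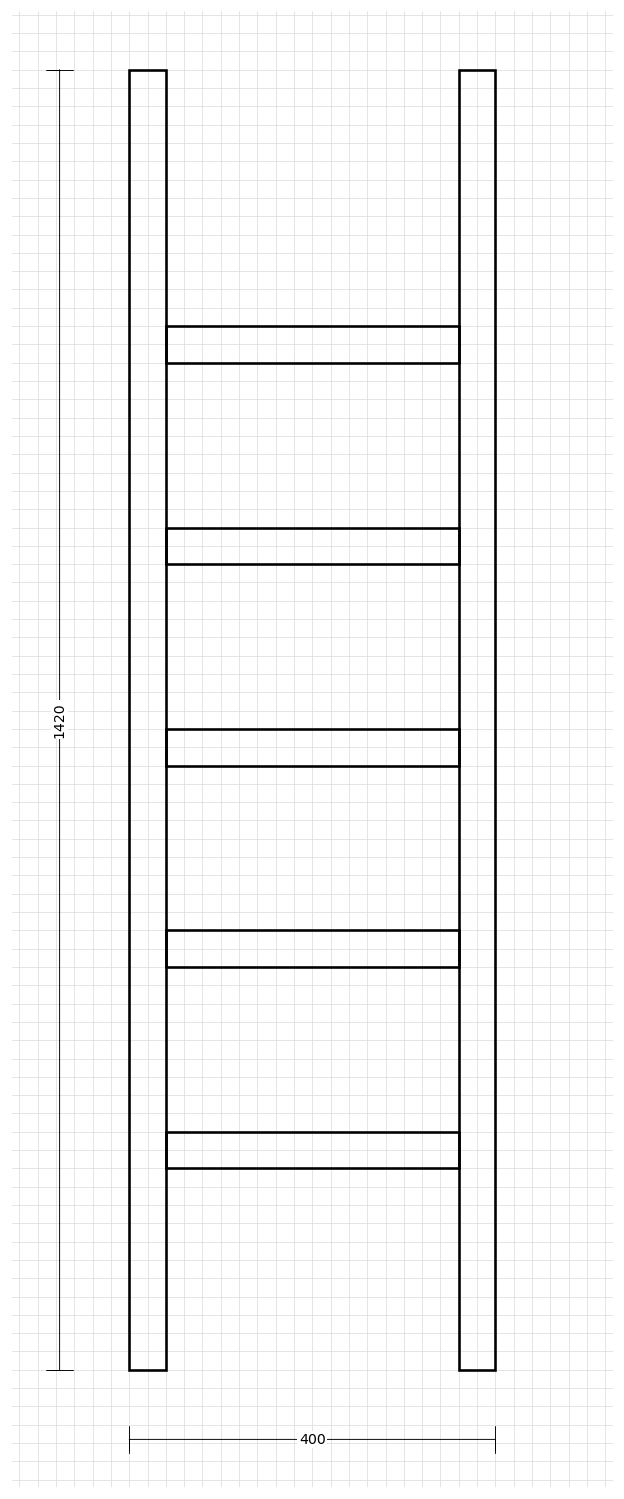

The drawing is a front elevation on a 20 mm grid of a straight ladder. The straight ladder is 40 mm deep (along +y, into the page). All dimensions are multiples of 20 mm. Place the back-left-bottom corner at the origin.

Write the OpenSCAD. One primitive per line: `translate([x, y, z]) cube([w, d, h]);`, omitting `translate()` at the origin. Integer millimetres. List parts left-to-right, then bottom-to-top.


cube([40, 40, 1420]);
translate([40, 0, 220]) cube([320, 40, 40]);
translate([40, 0, 440]) cube([320, 40, 40]);
translate([40, 0, 660]) cube([320, 40, 40]);
translate([40, 0, 880]) cube([320, 40, 40]);
translate([40, 0, 1100]) cube([320, 40, 40]);
translate([360, 0, 0]) cube([40, 40, 1420]);


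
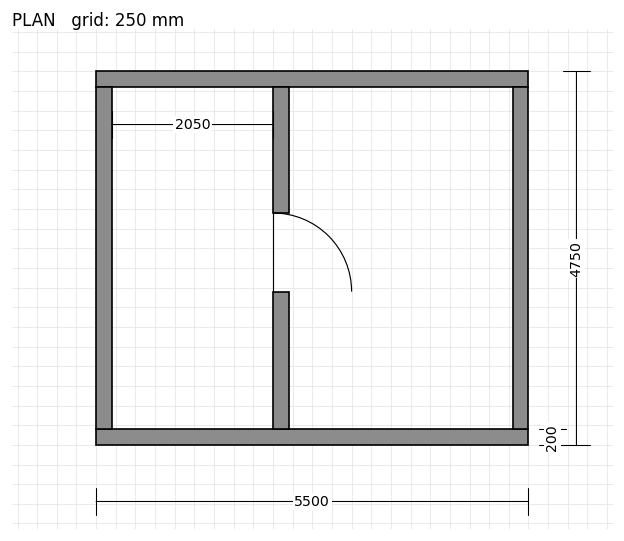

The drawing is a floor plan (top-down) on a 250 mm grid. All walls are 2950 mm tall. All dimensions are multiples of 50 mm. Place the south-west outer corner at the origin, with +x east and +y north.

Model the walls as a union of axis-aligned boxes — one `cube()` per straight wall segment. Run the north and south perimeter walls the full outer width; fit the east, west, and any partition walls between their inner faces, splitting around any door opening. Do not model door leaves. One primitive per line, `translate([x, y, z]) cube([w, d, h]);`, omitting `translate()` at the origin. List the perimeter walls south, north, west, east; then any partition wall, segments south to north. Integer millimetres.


cube([5500, 200, 2950]);
translate([0, 4550, 0]) cube([5500, 200, 2950]);
translate([0, 200, 0]) cube([200, 4350, 2950]);
translate([5300, 200, 0]) cube([200, 4350, 2950]);
translate([2250, 200, 0]) cube([200, 1750, 2950]);
translate([2250, 2950, 0]) cube([200, 1600, 2950]);
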